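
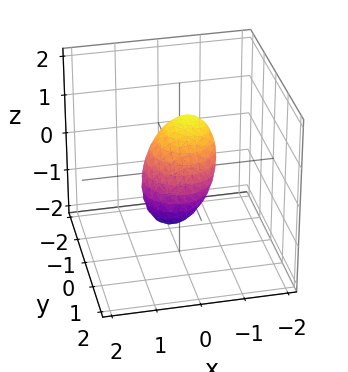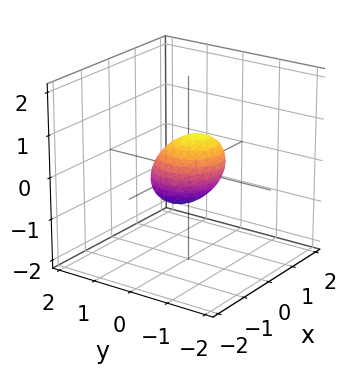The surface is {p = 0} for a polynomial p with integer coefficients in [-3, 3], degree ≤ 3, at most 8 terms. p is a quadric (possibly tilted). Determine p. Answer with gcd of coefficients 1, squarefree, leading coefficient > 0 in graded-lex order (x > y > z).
3*x^2 + 2*x*z + 3*y^2 + 3*y*z + 3*z^2 - 2

1. Degree: no degree-1 surface has this shape, so deg p = 2.
2. Putting this together gives p.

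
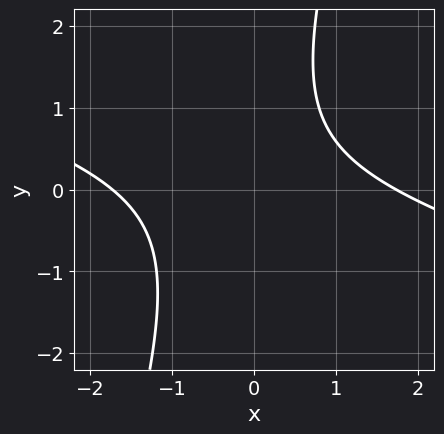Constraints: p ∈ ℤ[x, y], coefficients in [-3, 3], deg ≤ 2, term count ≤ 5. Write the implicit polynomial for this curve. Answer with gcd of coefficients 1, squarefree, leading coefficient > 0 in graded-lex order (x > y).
(a) deg p = 2.
(b) Checking where it meets the axes: no y-intercept at any integer in the box.
(c) Matching integer coefficients to the picture gives p.

x^2 + 3*x*y - y^2 + y - 3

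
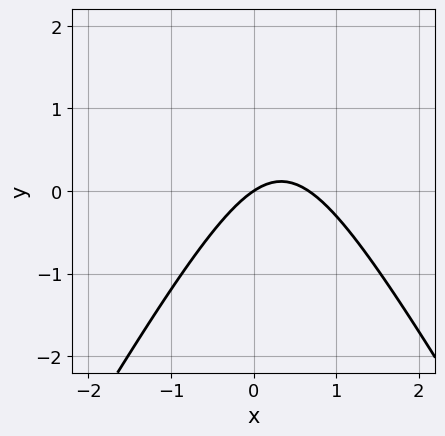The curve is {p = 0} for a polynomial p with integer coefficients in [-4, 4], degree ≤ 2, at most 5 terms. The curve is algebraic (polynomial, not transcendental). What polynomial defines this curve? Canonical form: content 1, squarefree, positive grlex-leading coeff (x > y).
1. Degree: the shape is more complex than any degree-1 curve, so deg p = 2.
2. From the visible intercepts: it crosses the y-axis at the gridline y = 0; one x-axis crossing is at x = 0.
3. Solving for integer coefficients yields p as stated.

3*x^2 - y^2 - 2*x + 3*y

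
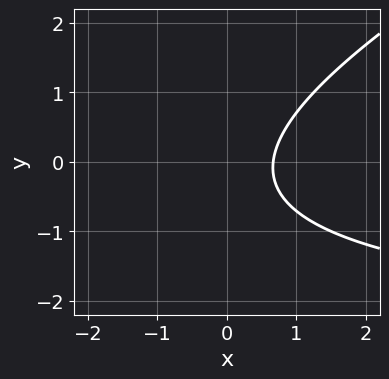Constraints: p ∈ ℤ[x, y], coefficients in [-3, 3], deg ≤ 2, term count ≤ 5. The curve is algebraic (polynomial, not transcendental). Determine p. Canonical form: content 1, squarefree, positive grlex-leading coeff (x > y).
x*y - 2*y^2 + 3*x - y - 2

(a) The degree is 2 — a generic line meets the curve in up to 2 points.
(b) From the visible intercepts: it misses every integer gridline on the y-axis.
(c) Solving for integer coefficients yields p as stated.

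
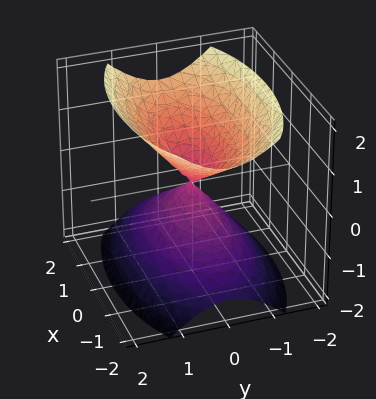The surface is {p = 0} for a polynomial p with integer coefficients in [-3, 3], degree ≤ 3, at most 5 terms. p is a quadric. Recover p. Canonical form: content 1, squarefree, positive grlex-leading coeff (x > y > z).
x^2 + 3*y^2 - 2*z^2

1. I count 2 distinct pieces. Treating them together as one polynomial.
2. deg p = 2. Two nappes meeting at a single point; a quadric.
3. Symmetries: the y ↦ −y reflection is a symmetry, so y appears only in even powers; the x ↦ −x reflection is a symmetry, so x appears only in even powers; it's symmetric under z → −z, forcing even powers of z.
4. Reading off the gridlines: one z-axis crossing is at z = 0; it meets the x-axis at x = 0 (among the integer gridlines); it meets the y-axis at y = 0 (among the integer gridlines).
5. Fitting integer coefficients to these (and the overall shape) gives p.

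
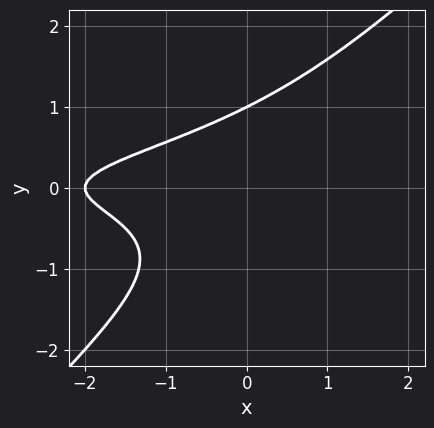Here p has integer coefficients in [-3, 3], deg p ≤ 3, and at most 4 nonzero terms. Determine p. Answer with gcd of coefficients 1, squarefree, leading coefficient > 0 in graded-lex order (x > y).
2*x*y^2 - 2*y^3 + x + 2

First, the degree is 3 — a generic line meets the curve in up to 3 points.
Then, from the visible intercepts: it crosses the y-axis at the gridline y = 1; it meets the x-axis at x = -2 (among the integer gridlines).
Finally, putting this together gives p.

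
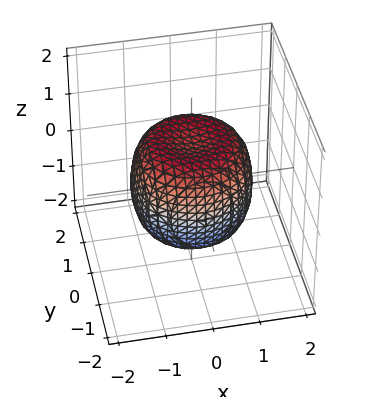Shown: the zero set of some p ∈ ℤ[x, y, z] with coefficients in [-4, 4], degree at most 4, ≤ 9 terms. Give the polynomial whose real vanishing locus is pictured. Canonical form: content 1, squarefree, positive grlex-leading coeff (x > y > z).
1. Degree: a generic line meets the surface in up to 4 points, so deg p = 4.
2. Symmetries: the surface is invariant under rotation about z: p = q(x² + y², z).
3. Checking where it meets the axes: a circular section at z = 0 has radius between 1 and 2; among the integer gridlines, it crosses the z-axis at z ∈ {-1, 1}.
4. Putting this together gives p.

x^4 + 2*x^2*y^2 + y^4 - x^2 - y^2 + z^2 - 1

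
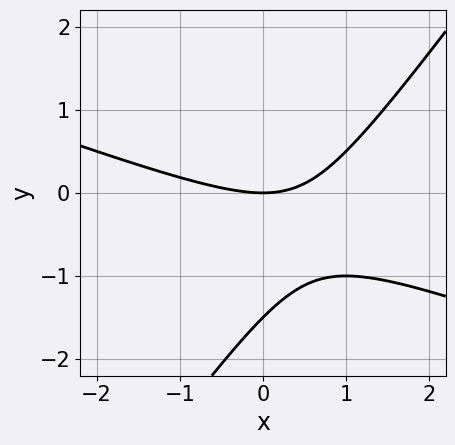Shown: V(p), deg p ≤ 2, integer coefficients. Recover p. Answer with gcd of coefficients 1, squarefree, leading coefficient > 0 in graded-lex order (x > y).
x^2 + 2*x*y - 2*y^2 - 3*y

First, deg p = 2.
Next, reading off the gridlines: it meets the x-axis at x = 0 (among the integer gridlines); it meets the y-axis at y = 0 (among the integer gridlines).
Finally, these observations pin down the coefficients.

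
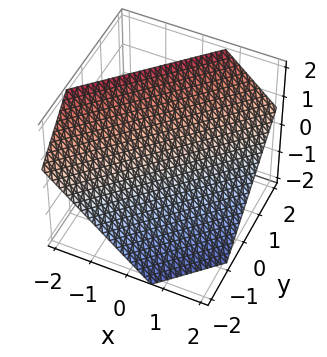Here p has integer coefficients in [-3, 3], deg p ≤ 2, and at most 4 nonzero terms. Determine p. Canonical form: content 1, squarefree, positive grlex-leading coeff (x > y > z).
3*x - 3*y + 3*z - 2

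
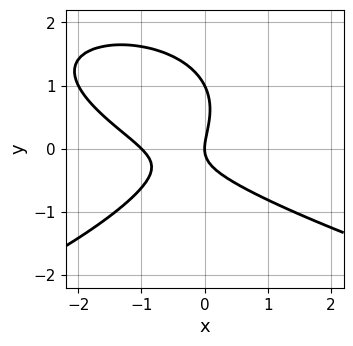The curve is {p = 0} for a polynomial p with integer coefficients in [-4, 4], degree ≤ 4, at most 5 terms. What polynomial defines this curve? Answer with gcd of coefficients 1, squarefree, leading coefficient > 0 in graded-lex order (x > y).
Degree: the shape is more complex than any degree-2 curve, so deg p = 3.
Observable constraints: the y-axis gridline crossings are at y ∈ {0, 1}; among the integer gridlines, it crosses the x-axis at x ∈ {-1, 0}.
Fitting integer coefficients to these (and the overall shape) gives p.

y^3 + x^2 + x*y - y^2 + x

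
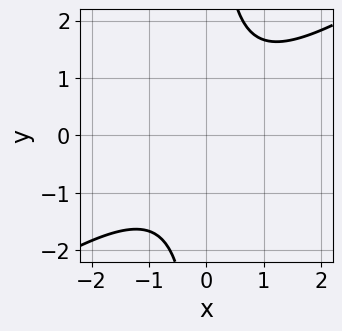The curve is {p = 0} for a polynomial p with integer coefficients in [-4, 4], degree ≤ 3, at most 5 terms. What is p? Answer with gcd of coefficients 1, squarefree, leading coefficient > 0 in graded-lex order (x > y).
2*x^2 - 3*x*y + 3

1. Degree: a generic line meets the curve in up to 2 points, so deg p = 2.
2. Reading off the gridlines: no y-intercept at any integer in the box; the curve avoids every integer x-axis point in the box.
3. Together with the visible shape, these determine p as stated.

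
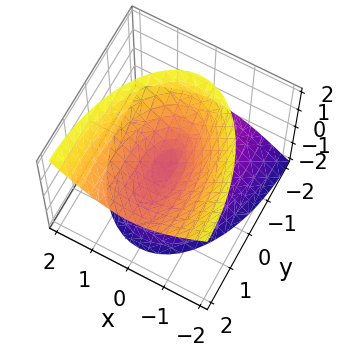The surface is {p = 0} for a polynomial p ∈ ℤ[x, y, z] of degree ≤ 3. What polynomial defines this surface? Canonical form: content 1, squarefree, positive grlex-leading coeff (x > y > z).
First, degree: a generic line meets the surface in up to 2 points, so deg p = 2.
Next, reading off the gridlines: one y-axis crossing is at y = 0; it meets the x-axis at x = 0 (among the integer gridlines); it crosses the z-axis at the gridline z = 0.
Finally, assembling these constraints gives the stated polynomial.

3*x^2 + y^2 - 2*y*z - 2*z^2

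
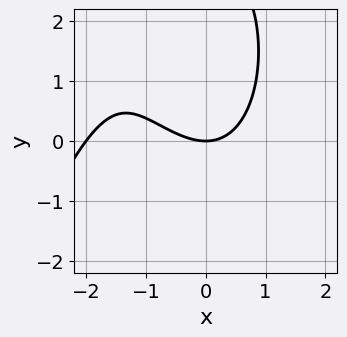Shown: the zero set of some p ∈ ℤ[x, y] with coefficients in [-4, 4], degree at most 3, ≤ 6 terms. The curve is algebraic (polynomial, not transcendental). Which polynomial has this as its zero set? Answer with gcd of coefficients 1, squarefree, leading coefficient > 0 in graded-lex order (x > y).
x^3 + 2*x^2 + y^2 - 3*y

(a) Degree: a generic line meets the curve in up to 3 points, so deg p = 3.
(b) Against the integer gridlines: it crosses the y-axis at the gridline y = 0; the x-axis gridline crossings are at x ∈ {-2, 0}.
(c) Assembling these constraints gives the stated polynomial.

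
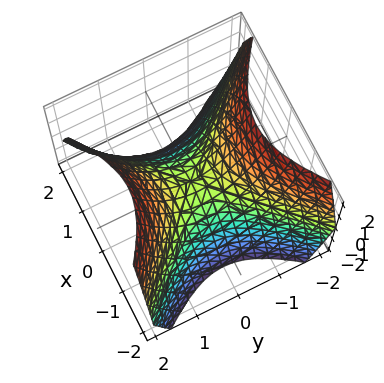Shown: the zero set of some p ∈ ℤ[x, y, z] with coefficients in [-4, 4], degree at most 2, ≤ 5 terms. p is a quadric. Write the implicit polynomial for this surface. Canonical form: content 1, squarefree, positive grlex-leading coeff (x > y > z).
(a) Degree: a hyperbolic paraboloid; a quadric, so deg p = 2.
(b) Symmetries: mirror symmetry x ↦ −x ⇒ only even powers of x; it's symmetric under y → −y, forcing even powers of y.
(c) Against the integer gridlines: one x-axis crossing is at x = 0; one y-axis crossing is at y = 0; it meets the z-axis at z = 0 (among the integer gridlines).
(d) These observations pin down the coefficients.

x^2 - y^2 + z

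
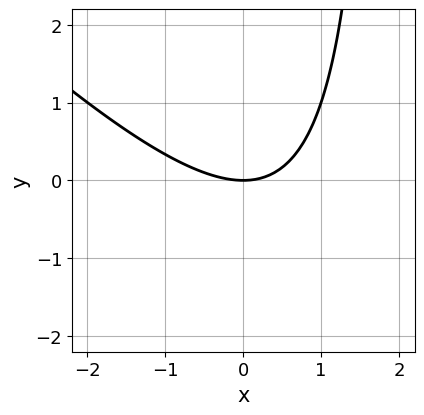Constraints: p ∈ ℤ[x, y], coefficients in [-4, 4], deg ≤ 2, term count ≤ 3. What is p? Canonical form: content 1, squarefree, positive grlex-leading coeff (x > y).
x^2 + x*y - 2*y

(a) deg p = 2.
(b) Checking where it meets the axes: it meets the x-axis at x = 0 (among the integer gridlines); one y-axis crossing is at y = 0.
(c) Solving for integer coefficients yields p as stated.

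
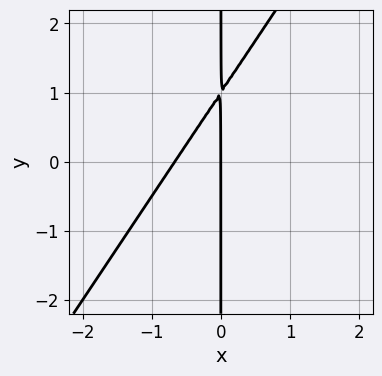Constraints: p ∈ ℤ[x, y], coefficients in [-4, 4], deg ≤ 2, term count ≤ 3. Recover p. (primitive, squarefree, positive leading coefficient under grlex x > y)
3*x^2 - 2*x*y + 2*x

1. The degree is 2 — a generic line meets the curve in up to 2 points.
2. Reading off the gridlines: it crosses the x-axis at the gridline x = 0; every point of the y-axis in the box is on the curve.
3. Fitting integer coefficients to these (and the overall shape) gives p.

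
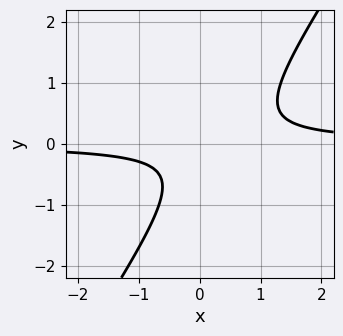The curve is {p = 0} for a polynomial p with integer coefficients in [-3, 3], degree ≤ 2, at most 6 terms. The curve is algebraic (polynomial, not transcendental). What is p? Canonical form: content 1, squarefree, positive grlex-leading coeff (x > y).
1. Degree: the shape is more complex than any degree-1 curve, so deg p = 2.
2. Checking where it meets the axes: it misses every integer gridline on the x-axis; it misses every integer gridline on the y-axis.
3. Together with the visible shape, these determine p as stated.

3*x*y - 2*y^2 - y - 1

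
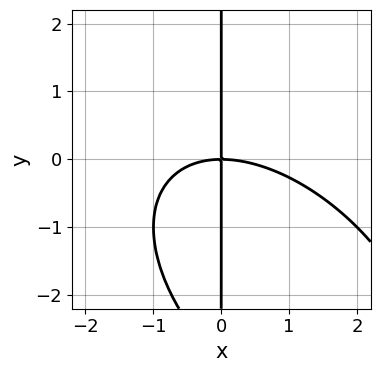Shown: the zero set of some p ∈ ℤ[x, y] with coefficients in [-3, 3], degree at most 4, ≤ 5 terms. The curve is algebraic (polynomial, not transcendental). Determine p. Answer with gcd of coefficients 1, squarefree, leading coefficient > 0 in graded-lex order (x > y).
x^3 + x^2*y + x*y^2 + 3*x*y

1. deg p = 3. The shape is more complex than any degree-2 curve.
2. From the axis intercepts and sections: it meets the x-axis at x = 0 (among the integer gridlines); the visible y-axis segment lies entirely on the curve.
3. Solving for integer coefficients yields p as stated.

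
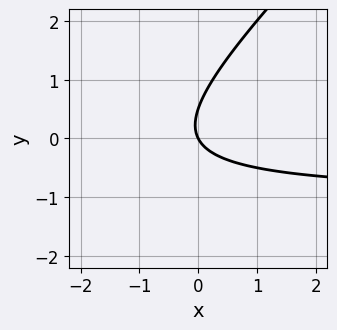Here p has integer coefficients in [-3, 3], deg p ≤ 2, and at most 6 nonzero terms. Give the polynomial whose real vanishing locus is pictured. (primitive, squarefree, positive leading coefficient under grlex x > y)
2*x*y - 2*y^2 + 2*x + y

First, degree: the shape is more complex than any degree-1 curve, so deg p = 2.
Then, observable constraints: it crosses the y-axis at the gridline y = 0; it meets the x-axis at x = 0 (among the integer gridlines).
Finally, assembling these constraints gives the stated polynomial.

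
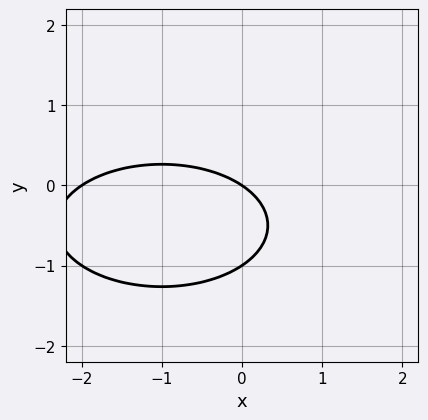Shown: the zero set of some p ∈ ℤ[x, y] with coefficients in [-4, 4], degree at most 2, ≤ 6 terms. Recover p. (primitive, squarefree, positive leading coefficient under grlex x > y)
x^2 + 3*y^2 + 2*x + 3*y

The degree is 2 — a generic line meets the curve in up to 2 points.
Observable constraints: among the integer gridlines, it crosses the y-axis at y ∈ {-1, 0}; among the integer gridlines, it crosses the x-axis at x ∈ {-2, 0}.
Matching integer coefficients to the picture gives p.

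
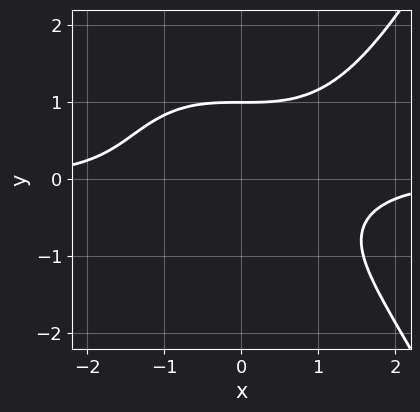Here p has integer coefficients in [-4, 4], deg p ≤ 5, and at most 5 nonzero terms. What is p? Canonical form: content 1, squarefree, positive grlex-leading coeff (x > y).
x^3*y - 2*y^3 + 2

The degree is 4 — the shape is more complex than any degree-3 curve.
From the axis intercepts and sections: it meets the y-axis at y = 1 (among the integer gridlines); the curve avoids every integer x-axis point in the box.
Putting this together gives p.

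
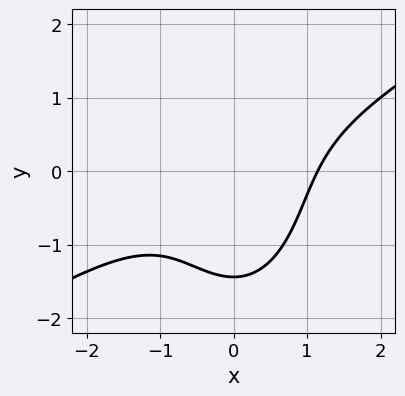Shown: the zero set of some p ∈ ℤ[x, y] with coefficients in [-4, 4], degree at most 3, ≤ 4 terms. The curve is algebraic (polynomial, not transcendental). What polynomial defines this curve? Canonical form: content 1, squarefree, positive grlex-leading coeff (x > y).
The degree is 3 — a generic line meets the curve in up to 3 points.
The integer polynomial consistent with all of this is the stated p.

2*x^3 - 3*x^2*y - y^3 - 3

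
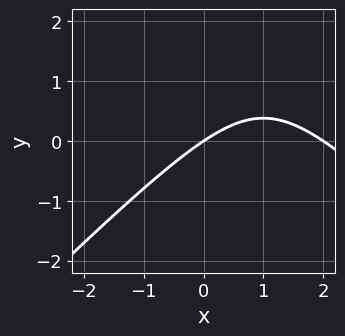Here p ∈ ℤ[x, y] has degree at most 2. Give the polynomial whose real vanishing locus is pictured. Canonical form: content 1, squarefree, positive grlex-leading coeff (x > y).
(a) Degree: no degree-1 curve has this shape, so deg p = 2.
(b) Observable constraints: it meets the y-axis at y = 0 (among the integer gridlines); among the integer gridlines, it crosses the x-axis at x ∈ {0, 2}.
(c) The integer polynomial consistent with all of this is the stated p.

x^2 - y^2 - 2*x + 3*y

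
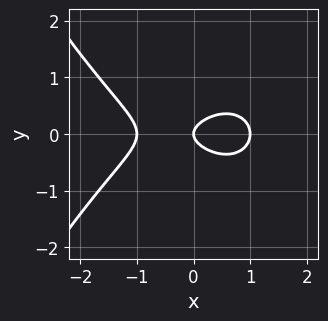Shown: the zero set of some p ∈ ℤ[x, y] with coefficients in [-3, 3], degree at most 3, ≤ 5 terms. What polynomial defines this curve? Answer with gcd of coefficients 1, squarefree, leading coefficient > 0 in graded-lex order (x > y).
The degree is 3 — the shape is more complex than any degree-2 curve.
Symmetries: the y ↦ −y reflection is a symmetry, so y appears only in even powers.
Checking where it meets the axes: the x-axis gridline crossings are at x ∈ {-1, 0, 1}; it meets the y-axis at y = 0 (among the integer gridlines).
Matching integer coefficients to the picture gives p.

x^3 + 3*y^2 - x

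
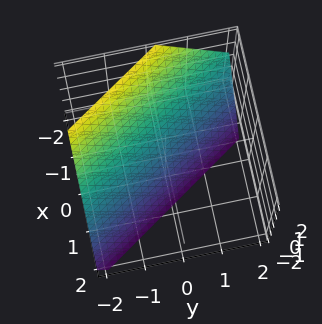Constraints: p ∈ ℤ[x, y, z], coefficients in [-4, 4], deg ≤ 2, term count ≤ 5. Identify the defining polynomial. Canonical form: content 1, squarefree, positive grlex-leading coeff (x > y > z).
(a) Degree: every cross-section is a straight line — this is a plane, so deg p = 1.
(b) From the axis intercepts and sections: it crosses the y-axis at the gridline y = -1; it meets the z-axis at z = -1 (among the integer gridlines).
(c) Fitting integer coefficients to these (and the overall shape) gives p.

3*x + 2*y + 2*z + 2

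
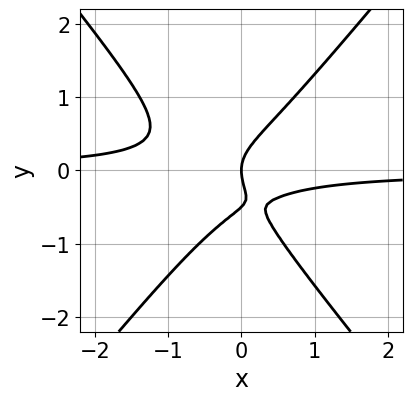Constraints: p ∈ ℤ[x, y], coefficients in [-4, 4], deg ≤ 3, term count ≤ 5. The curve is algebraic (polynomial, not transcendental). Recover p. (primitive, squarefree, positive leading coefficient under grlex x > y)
First, deg p = 3.
Then, reading off the gridlines: it crosses the x-axis at the gridline x = 0; it meets the y-axis at y = 0 (among the integer gridlines).
Finally, the integer polynomial consistent with all of this is the stated p.

3*x^2*y - 2*y^3 + x*y - y^2 + x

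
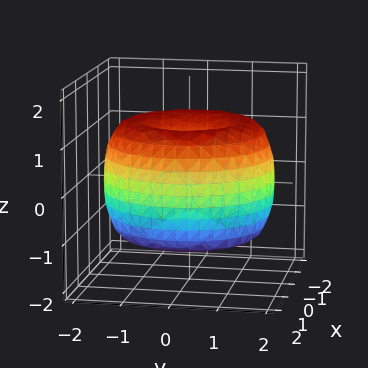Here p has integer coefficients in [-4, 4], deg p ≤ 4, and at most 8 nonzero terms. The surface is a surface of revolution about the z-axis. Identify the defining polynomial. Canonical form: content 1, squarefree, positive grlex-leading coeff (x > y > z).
First, deg p = 4.
Next, symmetry: every cross-section ⟂ z is a circle, so x, y appear only via x² + y².
Next, reading off the gridlines: a circular section at z = -1 has radius between 0 and 1.
Finally, assembling these constraints gives the stated polynomial.

x^4 + 2*x^2*y^2 + y^4 - 3*x^2 - 3*y^2 + 2*z^2 - 1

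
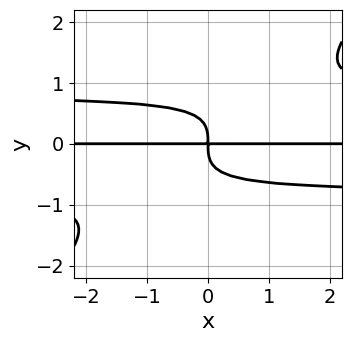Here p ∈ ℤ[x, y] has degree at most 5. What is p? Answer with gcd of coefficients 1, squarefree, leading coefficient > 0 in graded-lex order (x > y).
(a) Degree: the shape is more complex than any degree-3 curve, so deg p = 4.
(b) Against the integer gridlines: every point of the x-axis in the box is on the curve.
(c) Together with the visible shape, these determine p as stated.

3*x*y^3 - 3*y^4 - 2*x*y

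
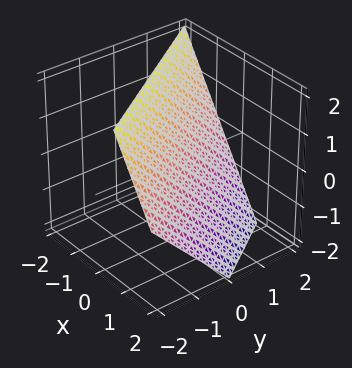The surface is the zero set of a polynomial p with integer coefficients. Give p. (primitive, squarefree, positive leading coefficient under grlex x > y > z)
3*x + 2*y + 2*z - 2

The degree is 1 — every cross-section is a straight line — this is a plane.
Against the integer gridlines: one z-axis crossing is at z = 1; one y-axis crossing is at y = 1.
Assembling these constraints gives the stated polynomial.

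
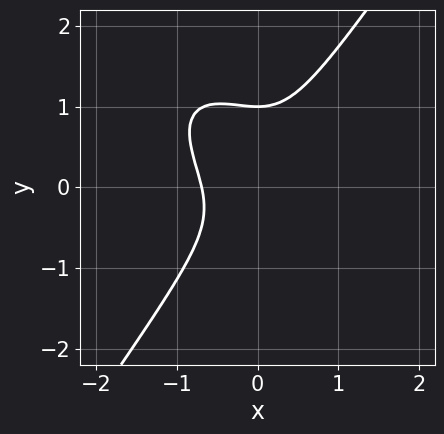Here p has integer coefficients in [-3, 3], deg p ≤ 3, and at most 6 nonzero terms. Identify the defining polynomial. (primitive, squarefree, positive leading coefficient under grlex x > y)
3*x^3 + 2*x^2*y - 2*y^3 + y^2 + 1

(a) Degree: a generic line meets the curve in up to 3 points, so deg p = 3.
(b) Checking where it meets the axes: it crosses the y-axis at the gridline y = 1.
(c) Matching integer coefficients to the picture gives p.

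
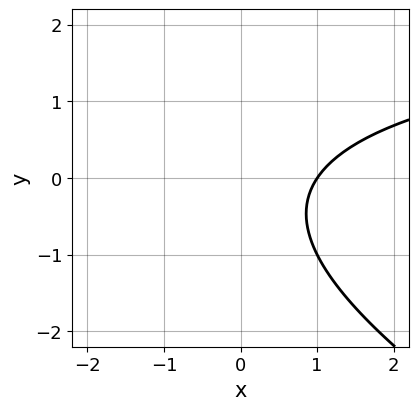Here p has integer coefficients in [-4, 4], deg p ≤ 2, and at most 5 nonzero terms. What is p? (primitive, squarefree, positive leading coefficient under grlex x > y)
First, the degree is 2 — the shape is more complex than any degree-1 curve.
Then, against the integer gridlines: the curve avoids every integer y-axis point in the box; one x-axis crossing is at x = 1.
Finally, fitting integer coefficients to these (and the overall shape) gives p.

x*y + 2*y^2 - 3*x + y + 3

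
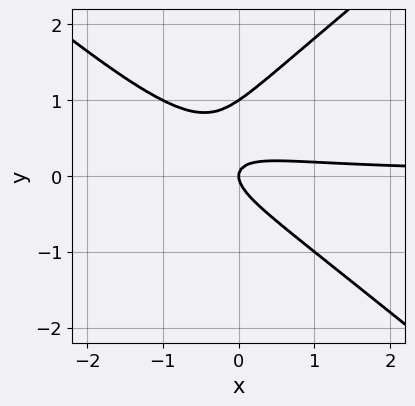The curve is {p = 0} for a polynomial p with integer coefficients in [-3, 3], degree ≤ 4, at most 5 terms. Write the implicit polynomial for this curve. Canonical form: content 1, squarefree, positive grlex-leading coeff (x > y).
2*x^2*y - 3*y^3 + 3*x*y + 3*y^2 - x

1. Degree: no degree-2 curve has this shape, so deg p = 3.
2. Reading off the gridlines: among the integer gridlines, it crosses the y-axis at y ∈ {0, 1}; one x-axis crossing is at x = 0.
3. Matching integer coefficients to the picture gives p.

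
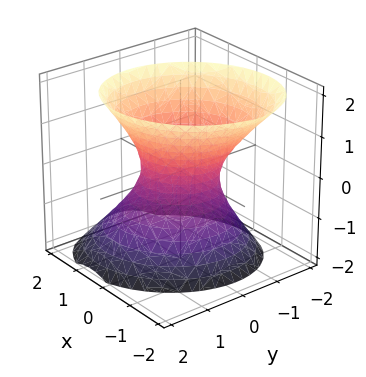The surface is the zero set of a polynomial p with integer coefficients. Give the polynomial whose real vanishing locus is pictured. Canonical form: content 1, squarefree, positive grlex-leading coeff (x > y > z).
3*x^2 - x*y + x*z + 3*y^2 - 2*z^2 - 2

First, the degree is 2 — the shape is more complex than any degree-1 surface.
Next, against the integer gridlines: it misses every integer gridline on the z-axis.
Finally, putting this together gives p.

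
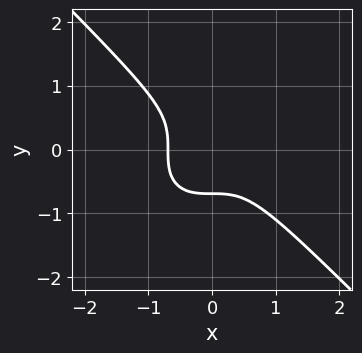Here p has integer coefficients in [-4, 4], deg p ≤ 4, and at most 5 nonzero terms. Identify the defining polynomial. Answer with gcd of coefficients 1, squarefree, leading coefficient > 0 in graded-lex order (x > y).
3*x^3 + 3*y^3 + 1

1. Degree: the shape is more complex than any degree-2 curve, so deg p = 3.
2. Matching integer coefficients to the picture gives p.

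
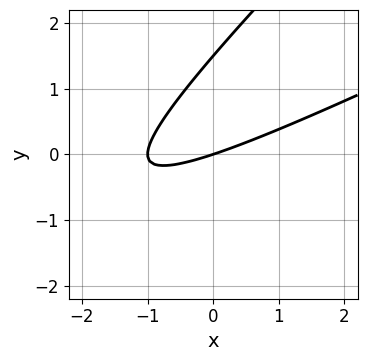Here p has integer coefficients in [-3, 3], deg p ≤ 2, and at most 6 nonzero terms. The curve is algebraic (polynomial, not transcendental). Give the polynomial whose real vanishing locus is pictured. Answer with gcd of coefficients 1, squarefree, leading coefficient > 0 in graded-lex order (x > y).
(a) Degree: a generic line meets the curve in up to 2 points, so deg p = 2.
(b) Reading off the gridlines: among the integer gridlines, it crosses the x-axis at x ∈ {-1, 0}; it crosses the y-axis at the gridline y = 0.
(c) Putting this together gives p.

x^2 - 3*x*y + 2*y^2 + x - 3*y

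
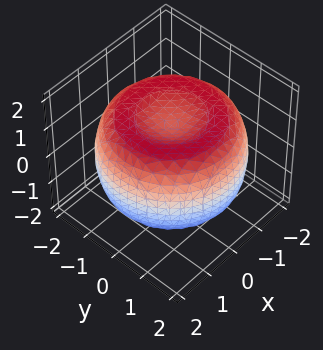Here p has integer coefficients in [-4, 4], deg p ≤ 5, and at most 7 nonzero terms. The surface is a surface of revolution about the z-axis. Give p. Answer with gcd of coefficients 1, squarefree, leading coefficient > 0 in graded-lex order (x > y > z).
x^4 + 2*x^2*y^2 + y^4 - 3*x^2 - 3*y^2 + 3*z^2 - 3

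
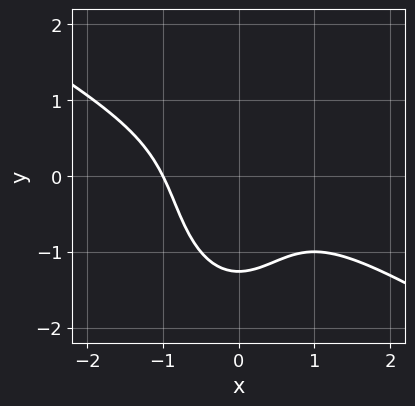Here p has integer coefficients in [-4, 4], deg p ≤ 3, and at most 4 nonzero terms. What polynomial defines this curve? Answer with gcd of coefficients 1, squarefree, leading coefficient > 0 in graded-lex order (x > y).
2*x^3 + 3*x^2*y + y^3 + 2

Degree: no degree-2 curve has this shape, so deg p = 3.
From the visible intercepts: one x-axis crossing is at x = -1.
The integer polynomial consistent with all of this is the stated p.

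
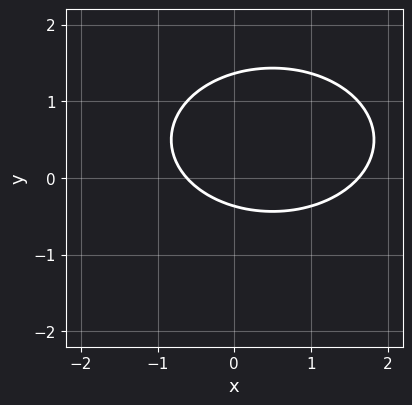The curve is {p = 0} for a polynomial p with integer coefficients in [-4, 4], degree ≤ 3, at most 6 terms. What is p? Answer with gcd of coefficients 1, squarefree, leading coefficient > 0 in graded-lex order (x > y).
x^2 + 2*y^2 - x - 2*y - 1

(a) Degree: the shape is more complex than any degree-1 curve, so deg p = 2.
(b) Solving for integer coefficients yields p as stated.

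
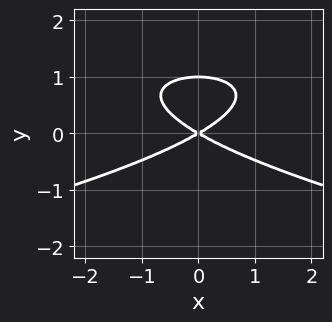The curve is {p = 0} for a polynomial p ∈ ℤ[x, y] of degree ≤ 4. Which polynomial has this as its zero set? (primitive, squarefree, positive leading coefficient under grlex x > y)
3*y^3 + x^2 - 3*y^2

1. Degree: a generic line meets the curve in up to 3 points, so deg p = 3.
2. Symmetries: the x ↦ −x reflection is a symmetry, so x appears only in even powers.
3. From the axis intercepts and sections: the y-axis gridline crossings are at y ∈ {0, 1}; it meets the x-axis at x = 0 (among the integer gridlines).
4. Fitting integer coefficients to these (and the overall shape) gives p.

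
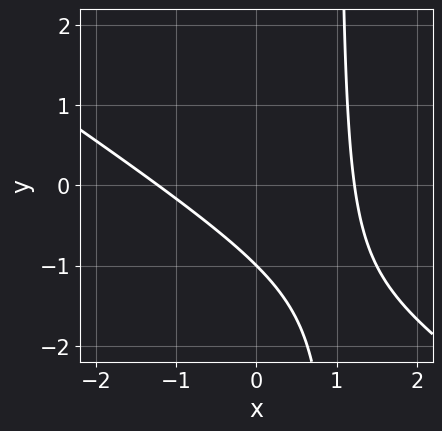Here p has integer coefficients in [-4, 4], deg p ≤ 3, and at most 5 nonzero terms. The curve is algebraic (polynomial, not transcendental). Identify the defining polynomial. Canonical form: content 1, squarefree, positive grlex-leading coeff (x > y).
2*x^2 + 3*x*y - 3*y - 3

First, the degree is 2 — a generic line meets the curve in up to 2 points.
Then, observable constraints: one y-axis crossing is at y = -1.
Finally, solving for integer coefficients yields p as stated.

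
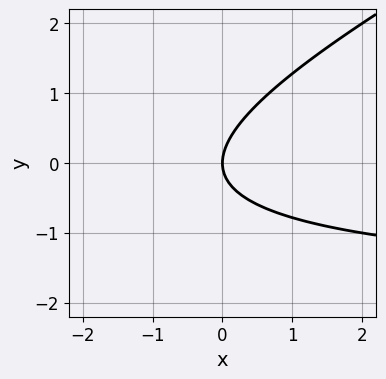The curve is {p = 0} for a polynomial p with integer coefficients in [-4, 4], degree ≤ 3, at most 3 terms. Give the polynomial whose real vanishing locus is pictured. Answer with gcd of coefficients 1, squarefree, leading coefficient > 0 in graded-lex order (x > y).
First, deg p = 2. No degree-1 curve has this shape.
Then, observable constraints: one y-axis crossing is at y = 0; one x-axis crossing is at x = 0.
Finally, these observations pin down the coefficients.

x*y - 2*y^2 + 2*x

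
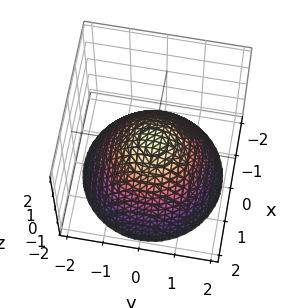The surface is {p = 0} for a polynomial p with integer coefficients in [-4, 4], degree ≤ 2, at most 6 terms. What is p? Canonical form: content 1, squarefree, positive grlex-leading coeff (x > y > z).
(a) deg p = 2.
(b) By symmetry, the z-axis is an axis of rotation, so x and y enter only as x² + y².
(c) Checking where it meets the axes: a circular section at z = -2 has radius between 1 and 2.
(d) These observations pin down the coefficients.

2*x^2 + 2*y^2 + 3*z - 1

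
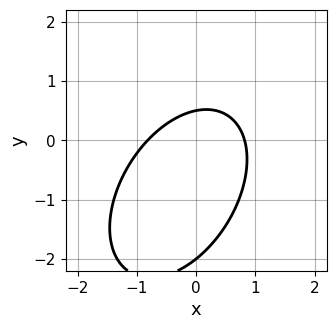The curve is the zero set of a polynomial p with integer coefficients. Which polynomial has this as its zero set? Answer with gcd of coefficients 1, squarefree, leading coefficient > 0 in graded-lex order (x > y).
1. deg p = 2. No degree-1 curve has this shape.
2. Against the integer gridlines: it meets the y-axis at y = -2 (among the integer gridlines).
3. Fitting integer coefficients to these (and the overall shape) gives p.

3*x^2 - 2*x*y + 2*y^2 + 3*y - 2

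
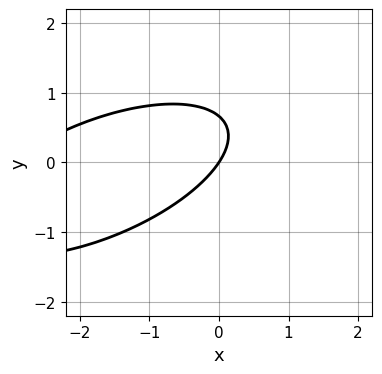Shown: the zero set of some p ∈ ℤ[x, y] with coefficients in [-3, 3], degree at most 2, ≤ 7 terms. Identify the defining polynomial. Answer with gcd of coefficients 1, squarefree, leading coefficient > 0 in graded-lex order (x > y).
x^2 - 2*x*y + 3*y^2 + 3*x - 2*y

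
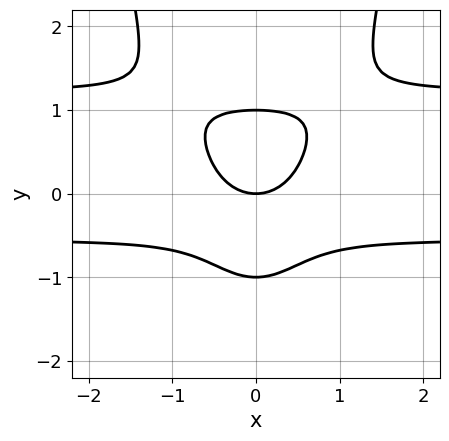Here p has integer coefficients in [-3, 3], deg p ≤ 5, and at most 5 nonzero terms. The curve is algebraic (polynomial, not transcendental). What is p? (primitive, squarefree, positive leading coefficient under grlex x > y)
3*x^2*y^2 - 2*x^2*y - 2*y^3 - 2*x^2 + 2*y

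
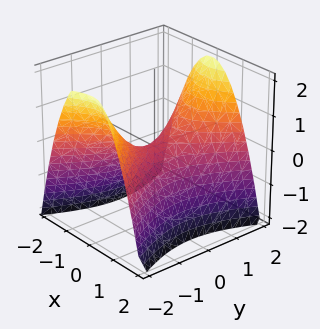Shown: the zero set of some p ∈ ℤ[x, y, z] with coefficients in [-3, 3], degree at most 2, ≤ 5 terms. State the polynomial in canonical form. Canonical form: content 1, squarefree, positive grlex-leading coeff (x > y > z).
2*x^2 - y^2 + 2*z

(a) The degree is 2 — a saddle surface; a quadric.
(b) Symmetries: the y ↦ −y reflection is a symmetry, so y appears only in even powers; mirror symmetry x ↦ −x ⇒ only even powers of x.
(c) Against the integer gridlines: it meets the x-axis at x = 0 (among the integer gridlines); it meets the y-axis at y = 0 (among the integer gridlines).
(d) Matching integer coefficients to the picture gives p.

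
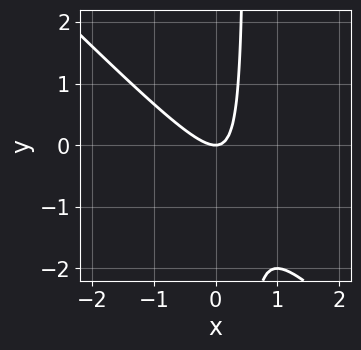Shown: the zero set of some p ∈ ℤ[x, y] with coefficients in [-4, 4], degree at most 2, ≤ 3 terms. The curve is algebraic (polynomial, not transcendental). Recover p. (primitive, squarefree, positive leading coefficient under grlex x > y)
Degree: no degree-1 curve has this shape, so deg p = 2.
From the visible intercepts: it meets the x-axis at x = 0 (among the integer gridlines); one y-axis crossing is at y = 0.
Solving for integer coefficients yields p as stated.

2*x^2 + 2*x*y - y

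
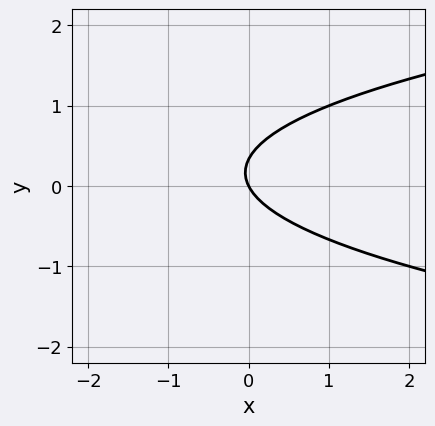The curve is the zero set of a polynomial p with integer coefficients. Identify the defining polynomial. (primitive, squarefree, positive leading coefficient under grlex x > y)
3*y^2 - 2*x - y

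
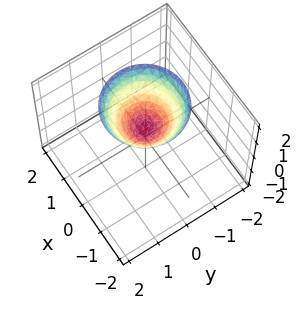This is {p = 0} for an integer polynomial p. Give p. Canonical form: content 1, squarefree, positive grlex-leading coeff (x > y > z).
2*x^2 + 2*y^2 - 2*z + 1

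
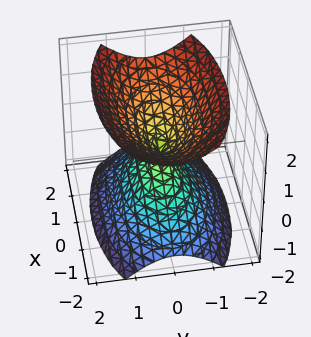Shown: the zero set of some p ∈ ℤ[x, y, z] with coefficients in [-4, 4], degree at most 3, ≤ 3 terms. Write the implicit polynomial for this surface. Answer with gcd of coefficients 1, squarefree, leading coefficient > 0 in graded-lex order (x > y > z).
1. The picture has 2 separate pieces. They look like related sheets of one shape, so recover p as a whole.
2. Degree: two nappes meeting at a single point; a quadric, so deg p = 2.
3. Symmetries: it's symmetric under z → −z, forcing even powers of z; mirror symmetry y ↦ −y ⇒ only even powers of y; it's symmetric under x → −x, forcing even powers of x.
4. Observable constraints: it crosses the x-axis at the gridline x = 0; it meets the y-axis at y = 0 (among the integer gridlines).
5. Putting this together gives p.

x^2 + 3*y^2 - 2*z^2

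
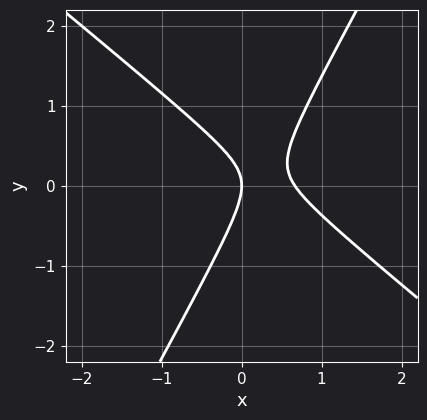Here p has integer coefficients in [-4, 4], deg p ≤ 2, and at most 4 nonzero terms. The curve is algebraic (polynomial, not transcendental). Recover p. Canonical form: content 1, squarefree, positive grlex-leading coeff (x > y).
3*x^2 + 2*x*y - 2*y^2 - 2*x

First, the degree is 2 — the shape is more complex than any degree-1 curve.
Next, from the visible intercepts: it crosses the x-axis at the gridline x = 0; one y-axis crossing is at y = 0.
Finally, the integer polynomial consistent with all of this is the stated p.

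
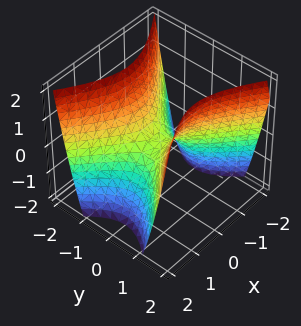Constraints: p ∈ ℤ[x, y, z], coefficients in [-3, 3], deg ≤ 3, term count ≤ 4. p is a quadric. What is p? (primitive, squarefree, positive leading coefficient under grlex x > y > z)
2*x^2 - 3*y^2 + 2*z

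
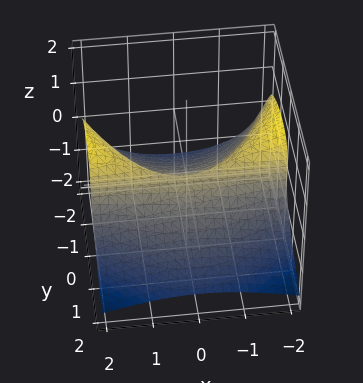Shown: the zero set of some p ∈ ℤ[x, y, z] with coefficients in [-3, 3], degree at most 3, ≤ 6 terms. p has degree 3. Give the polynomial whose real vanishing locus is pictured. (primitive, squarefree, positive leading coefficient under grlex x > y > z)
First, deg p = 3. No degree-2 surface has this shape.
Next, checking where it meets the axes: every point of the x-axis in the box is on the surface; it crosses the z-axis at the gridline z = 0; it meets the y-axis at y = 0 (among the integer gridlines).
Finally, these observations pin down the coefficients.

x^2*y - y*z^2 + 3*z^3 + 2*y^2 - 2*y*z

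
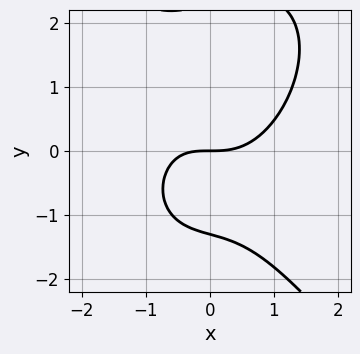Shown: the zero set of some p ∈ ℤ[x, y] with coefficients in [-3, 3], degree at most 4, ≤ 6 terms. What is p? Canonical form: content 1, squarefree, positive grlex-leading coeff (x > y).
(a) Degree: no degree-2 curve has this shape, so deg p = 3.
(b) Checking where it meets the axes: it crosses the y-axis at the gridline y = 0; it meets the x-axis at x = 0 (among the integer gridlines).
(c) Together with the visible shape, these determine p as stated.

2*x^3 + y^3 - x*y - y^2 - 3*y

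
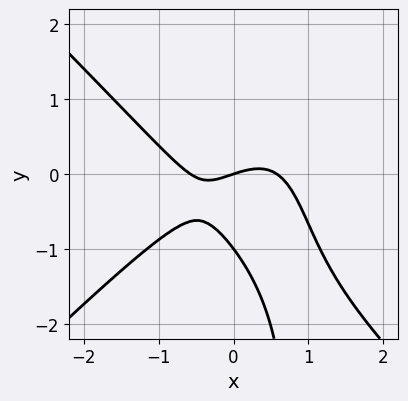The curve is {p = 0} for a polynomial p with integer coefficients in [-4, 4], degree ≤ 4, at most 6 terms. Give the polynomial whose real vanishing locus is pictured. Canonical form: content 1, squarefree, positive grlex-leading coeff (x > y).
(a) The degree is 3 — no degree-2 curve has this shape.
(b) Observable constraints: the y-axis gridline crossings are at y ∈ {-1, 0}; it crosses the x-axis at the gridline x = 0.
(c) These observations pin down the coefficients.

3*x^3 - 3*x*y^2 + 3*y^2 - x + 3*y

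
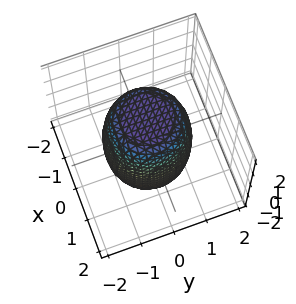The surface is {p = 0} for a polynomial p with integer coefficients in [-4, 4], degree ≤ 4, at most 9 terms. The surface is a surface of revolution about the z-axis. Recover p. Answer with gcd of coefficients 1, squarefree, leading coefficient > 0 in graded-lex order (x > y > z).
2*x^4 + 4*x^2*y^2 + 2*y^4 - x^2 - y^2 + z^2 - 3

deg p = 4.
Symmetries: rotational symmetry about the z-axis ⇒ p depends on x, y only through x² + y².
Against the integer gridlines: a circular section at z = -1 has radius between 1 and 2.
Solving for integer coefficients yields p as stated.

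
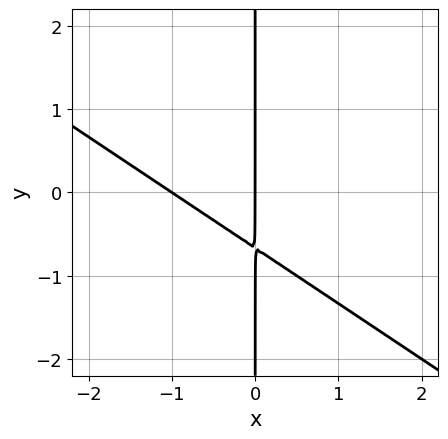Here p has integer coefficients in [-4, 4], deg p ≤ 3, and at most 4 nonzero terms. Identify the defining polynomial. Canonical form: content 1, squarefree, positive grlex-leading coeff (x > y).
2*x^2 + 3*x*y + 2*x

The degree is 2 — no degree-1 curve has this shape.
From the visible intercepts: among the integer gridlines, it crosses the x-axis at x ∈ {-1, 0}; every point of the y-axis in the box is on the curve.
Matching integer coefficients to the picture gives p.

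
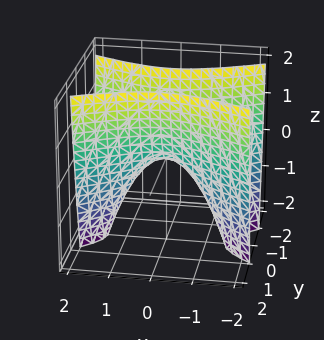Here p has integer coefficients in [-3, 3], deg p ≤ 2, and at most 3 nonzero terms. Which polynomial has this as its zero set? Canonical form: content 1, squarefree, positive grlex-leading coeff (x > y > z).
(a) Degree: a saddle surface; a quadric, so deg p = 2.
(b) Symmetries: the x ↦ −x reflection is a symmetry, so x appears only in even powers; mirror symmetry y ↦ −y ⇒ only even powers of y.
(c) From the axis intercepts and sections: it meets the x-axis at x = 0 (among the integer gridlines); it crosses the y-axis at the gridline y = 0; one z-axis crossing is at z = 0.
(d) Putting this together gives p.

x^2 - 3*y^2 + z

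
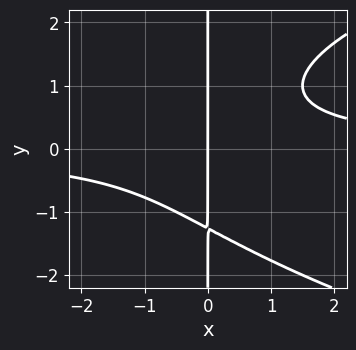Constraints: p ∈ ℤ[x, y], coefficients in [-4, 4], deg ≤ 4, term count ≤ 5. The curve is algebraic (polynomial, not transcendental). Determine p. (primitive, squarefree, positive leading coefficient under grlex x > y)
deg p = 4.
From the visible intercepts: it meets the x-axis at x = 0 (among the integer gridlines); the visible y-axis segment lies entirely on the curve.
These observations pin down the coefficients.

x*y^3 - 2*x^2*y + 2*x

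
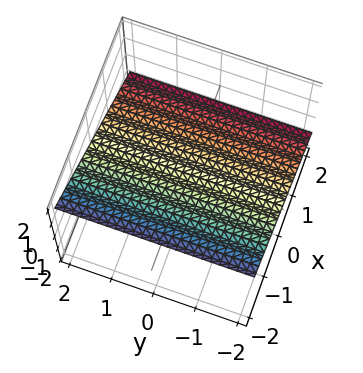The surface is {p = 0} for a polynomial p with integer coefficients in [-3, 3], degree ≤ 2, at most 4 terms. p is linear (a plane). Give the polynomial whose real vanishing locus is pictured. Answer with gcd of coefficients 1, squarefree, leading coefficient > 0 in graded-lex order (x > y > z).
2*x + 3*z - 2

First, degree: every cross-section is a straight line — this is a plane, so deg p = 1.
Then, observable constraints: it crosses the x-axis at the gridline x = 1; no y-intercept at any integer in the box.
Finally, the integer polynomial consistent with all of this is the stated p.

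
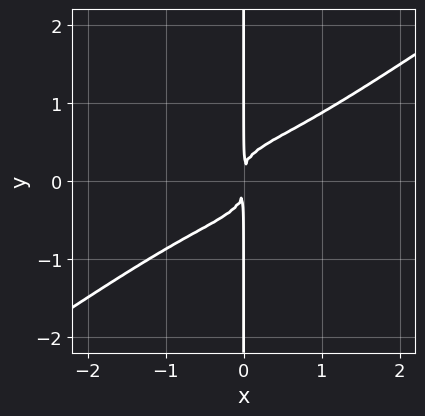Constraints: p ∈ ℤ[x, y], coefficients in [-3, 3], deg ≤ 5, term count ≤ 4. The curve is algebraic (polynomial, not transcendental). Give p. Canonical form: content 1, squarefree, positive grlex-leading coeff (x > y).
First, deg p = 4. The shape is more complex than any degree-3 curve.
Next, from the visible intercepts: the visible y-axis segment lies entirely on the curve.
Finally, assembling these constraints gives the stated polynomial.

x^4 - 3*x*y^3 + x^2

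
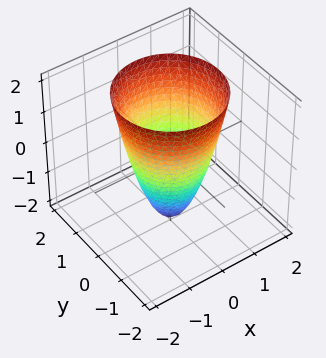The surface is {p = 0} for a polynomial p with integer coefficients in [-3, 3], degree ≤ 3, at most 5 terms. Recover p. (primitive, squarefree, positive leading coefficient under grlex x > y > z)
First, degree: the shape is more complex than any degree-1 surface, so deg p = 2.
Then, by symmetry, every cross-section ⟂ z is a circle, so x, y appear only via x² + y².
Then, checking where it meets the axes: the x-axis gridline crossings are at x ∈ {-1, 1}; among the integer gridlines, it crosses the y-axis at y ∈ {-1, 1}.
Finally, matching integer coefficients to the picture gives p. Check: (0, 0, -2) on the z-axis lies on the surface, and p(0, 0, -2) = 0. ✓

2*x^2 + 2*y^2 - z - 2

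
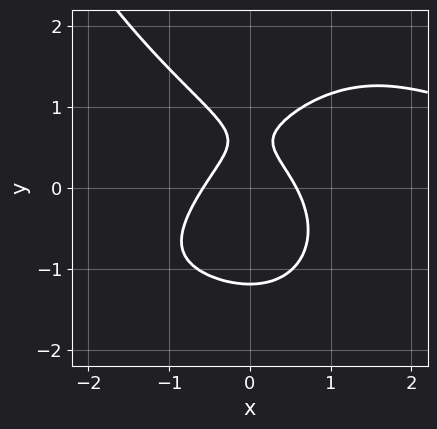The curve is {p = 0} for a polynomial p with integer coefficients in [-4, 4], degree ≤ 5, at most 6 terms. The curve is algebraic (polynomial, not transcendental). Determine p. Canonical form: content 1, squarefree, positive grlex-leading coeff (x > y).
x^3*y + 2*y^3 - 3*x^2 - 2*y + 1

First, the degree is 4 — no degree-3 curve has this shape.
Finally, matching integer coefficients to the picture gives p.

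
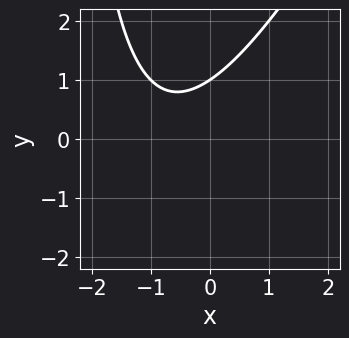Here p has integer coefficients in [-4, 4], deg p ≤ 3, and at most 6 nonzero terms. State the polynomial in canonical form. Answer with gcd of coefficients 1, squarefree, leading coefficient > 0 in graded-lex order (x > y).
The degree is 2 — a generic line meets the curve in up to 2 points.
Checking where it meets the axes: it misses every integer gridline on the x-axis; one y-axis crossing is at y = 1.
Solving for integer coefficients yields p as stated.

2*x^2 - x*y + 3*x - 3*y + 3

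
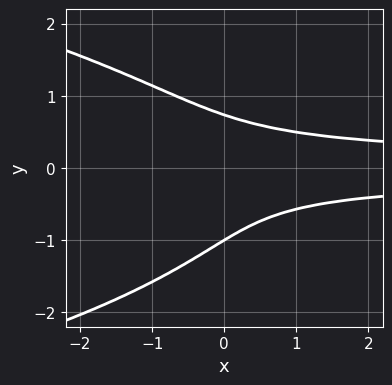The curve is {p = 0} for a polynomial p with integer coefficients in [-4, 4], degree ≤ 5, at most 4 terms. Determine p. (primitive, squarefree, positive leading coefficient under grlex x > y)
First, the degree is 4 — no degree-3 curve has this shape.
Then, reading off the gridlines: it misses every integer gridline on the x-axis; one y-axis crossing is at y = -1.
Finally, together with the visible shape, these determine p as stated.

2*y^4 + 3*x*y^2 + y^3 - 1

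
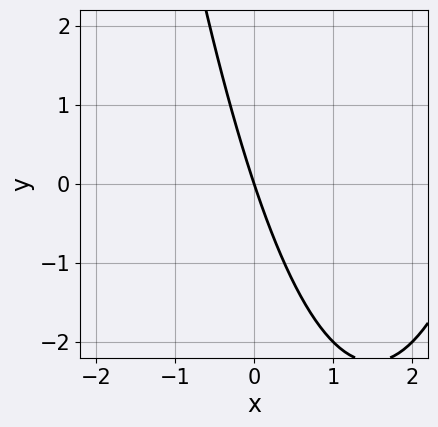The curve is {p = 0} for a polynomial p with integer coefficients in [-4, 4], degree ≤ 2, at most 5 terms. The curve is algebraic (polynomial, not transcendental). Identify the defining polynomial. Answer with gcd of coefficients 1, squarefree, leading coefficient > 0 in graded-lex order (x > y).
x^2 - 3*x - y

1. The degree is 2 — the shape is more complex than any degree-1 curve.
2. From the visible intercepts: it meets the y-axis at y = 0 (among the integer gridlines); one x-axis crossing is at x = 0.
3. Solving for integer coefficients yields p as stated.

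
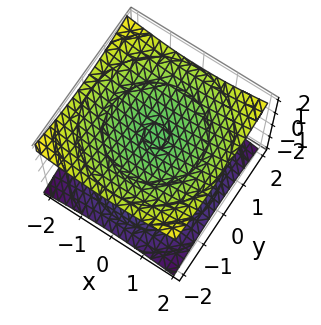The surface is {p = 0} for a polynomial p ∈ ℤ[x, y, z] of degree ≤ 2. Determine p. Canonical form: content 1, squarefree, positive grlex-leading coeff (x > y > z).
x^2 + y^2 - 3*z^2 + 3

First, there are 2 components. Treating them together as one polynomial.
Then, the degree is 2 — two separate bowl-shaped sheets opening away from each other; a quadric.
Next, symmetries: the surface is invariant under rotation about z: p = q(x² + y², z); mirror symmetry z ↦ −z ⇒ only even powers of z.
Then, observable constraints: the surface avoids every integer y-axis point in the box; it misses every integer gridline on the x-axis; the z-axis gridline crossings are at z ∈ {-1, 1}.
Finally, the integer polynomial consistent with all of this is the stated p.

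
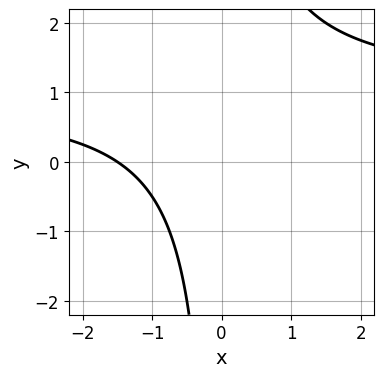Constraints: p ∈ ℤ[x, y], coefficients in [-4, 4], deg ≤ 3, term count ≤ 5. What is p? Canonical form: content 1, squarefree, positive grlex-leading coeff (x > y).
2*x*y - 2*x - 3

1. The degree is 2 — a generic line meets the curve in up to 2 points.
2. Against the integer gridlines: no y-intercept at any integer in the box.
3. Fitting integer coefficients to these (and the overall shape) gives p.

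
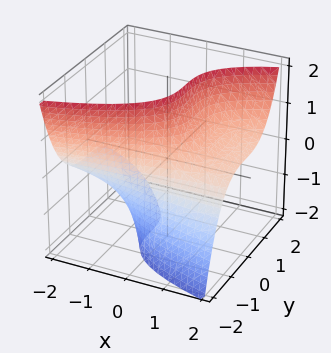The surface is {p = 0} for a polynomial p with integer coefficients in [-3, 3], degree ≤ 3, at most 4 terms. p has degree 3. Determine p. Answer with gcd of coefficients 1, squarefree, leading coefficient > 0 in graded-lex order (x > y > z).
y^3 - 2*x*z + 2

1. Degree: the shape is more complex than any degree-2 surface, so deg p = 3.
2. Against the integer gridlines: the surface avoids every integer z-axis point in the box; no x-intercept at any integer in the box.
3. The integer polynomial consistent with all of this is the stated p.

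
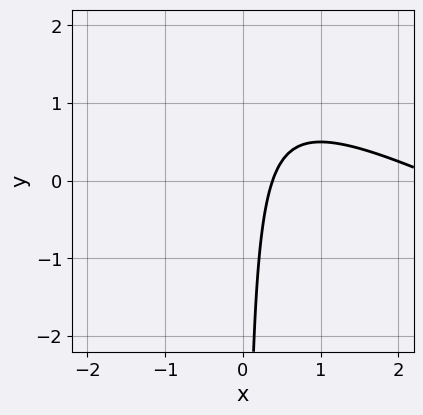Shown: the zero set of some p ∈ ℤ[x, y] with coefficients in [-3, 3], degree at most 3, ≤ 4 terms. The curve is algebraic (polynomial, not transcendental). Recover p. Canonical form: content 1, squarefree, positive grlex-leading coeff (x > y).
1. deg p = 2. A generic line meets the curve in up to 2 points.
2. Checking where it meets the axes: no y-intercept at any integer in the box.
3. These observations pin down the coefficients.

x^2 + 2*x*y - 3*x + 1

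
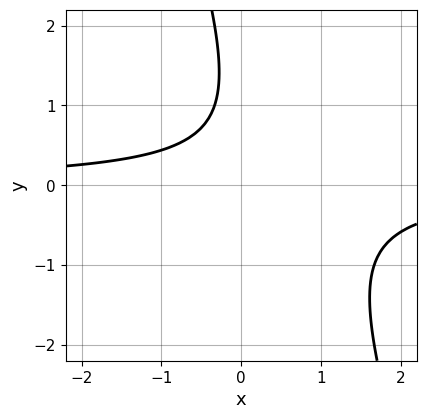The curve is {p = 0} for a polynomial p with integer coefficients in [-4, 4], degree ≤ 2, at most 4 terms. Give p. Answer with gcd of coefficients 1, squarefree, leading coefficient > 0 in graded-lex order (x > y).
(a) The degree is 2 — a generic line meets the curve in up to 2 points.
(b) From the visible intercepts: the curve avoids every integer y-axis point in the box; no x-intercept at any integer in the box.
(c) Putting this together gives p.

3*x*y + y^2 - 2*y + 2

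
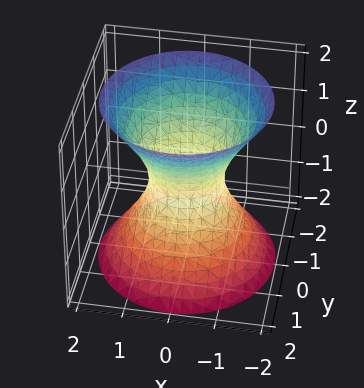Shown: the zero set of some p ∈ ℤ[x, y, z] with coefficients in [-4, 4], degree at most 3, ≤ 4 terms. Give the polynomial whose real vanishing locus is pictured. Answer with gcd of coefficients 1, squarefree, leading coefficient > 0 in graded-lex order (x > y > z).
1. Degree: one connected sheet with a waist; a quadric, so deg p = 2.
2. Symmetries: rotational symmetry about the z-axis ⇒ p depends on x, y only through x² + y²; the z ↦ −z reflection is a symmetry, so z appears only in even powers.
3. Observable constraints: it misses every integer gridline on the z-axis; a circular section at z = -2 has radius between 1 and 2.
4. Assembling these constraints gives the stated polynomial.

3*x^2 + 3*y^2 - 2*z^2 - 2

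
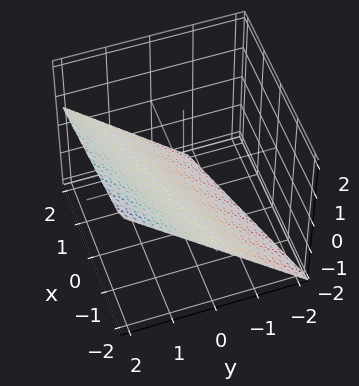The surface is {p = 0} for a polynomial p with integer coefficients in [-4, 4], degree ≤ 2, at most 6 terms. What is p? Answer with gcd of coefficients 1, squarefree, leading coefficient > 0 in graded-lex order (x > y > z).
x - 3*y + 3*z + 2

1. Degree: the surface is flat (a plane), so deg p = 1.
2. Against the integer gridlines: it meets the x-axis at x = -2 (among the integer gridlines).
3. Together with the visible shape, these determine p as stated.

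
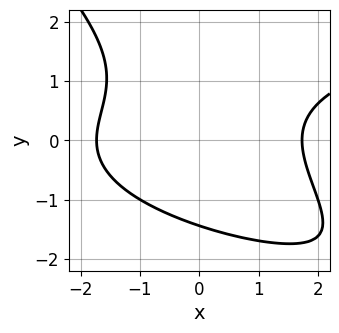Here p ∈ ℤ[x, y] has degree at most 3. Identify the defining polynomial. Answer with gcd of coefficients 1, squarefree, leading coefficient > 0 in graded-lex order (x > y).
1. The degree is 3 — the shape is more complex than any degree-2 curve.
2. Putting this together gives p.

x*y^2 + y^3 - x^2 + 3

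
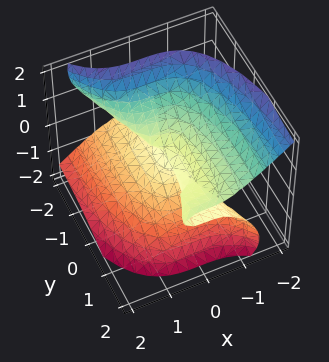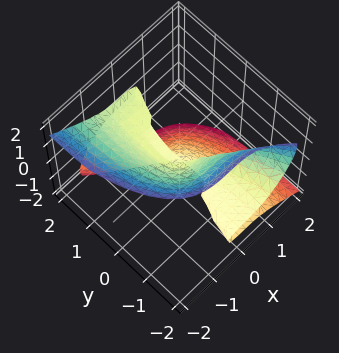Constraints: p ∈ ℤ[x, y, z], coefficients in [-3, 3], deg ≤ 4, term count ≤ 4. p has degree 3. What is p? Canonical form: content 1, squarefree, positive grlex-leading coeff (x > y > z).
3*x^3 - y^2*z + 3*y*z^2 + 3*z^3

deg p = 3. The shape is more complex than any degree-2 surface.
Reading off the gridlines: one x-axis crossing is at x = 0; the visible y-axis segment lies entirely on the surface; it crosses the z-axis at the gridline z = 0.
Solving for integer coefficients yields p as stated.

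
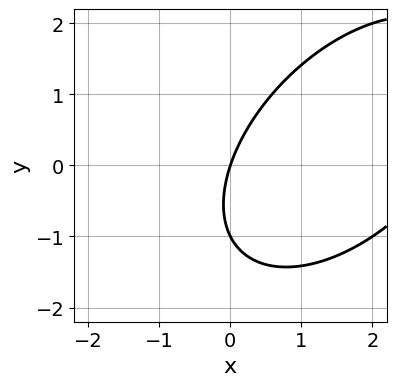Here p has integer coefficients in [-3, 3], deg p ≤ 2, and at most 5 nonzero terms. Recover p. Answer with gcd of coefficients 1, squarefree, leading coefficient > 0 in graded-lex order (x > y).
1. Degree: the shape is more complex than any degree-1 curve, so deg p = 2.
2. Observable constraints: among the integer gridlines, it crosses the y-axis at y ∈ {-1, 0}; one x-axis crossing is at x = 0.
3. These observations pin down the coefficients.

x^2 - x*y + y^2 - 3*x + y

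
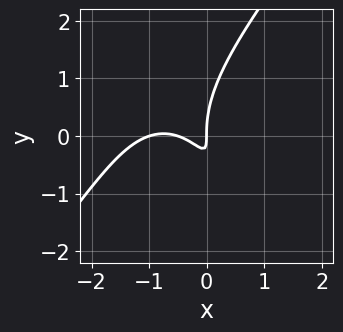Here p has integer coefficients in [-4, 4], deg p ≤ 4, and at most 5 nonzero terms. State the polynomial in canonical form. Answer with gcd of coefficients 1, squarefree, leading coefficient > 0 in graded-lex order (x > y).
deg p = 3. A generic line meets the curve in up to 3 points.
Observable constraints: one y-axis crossing is at y = 0; the x-axis gridline crossings are at x ∈ {-1, 0}.
The integer polynomial consistent with all of this is the stated p.

2*x^3 - y^3 + 3*x^2 + 3*x*y + x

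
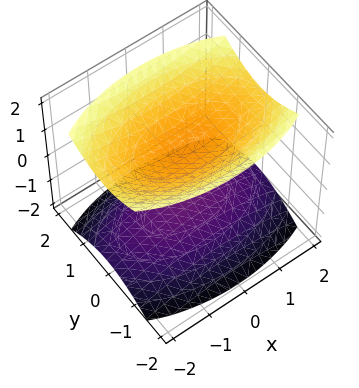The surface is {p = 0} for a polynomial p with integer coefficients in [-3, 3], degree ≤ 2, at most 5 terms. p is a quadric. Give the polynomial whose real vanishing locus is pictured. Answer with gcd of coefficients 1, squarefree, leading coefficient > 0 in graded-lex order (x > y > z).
There are 2 components.
deg p = 2.
Symmetries: mirror symmetry z ↦ −z ⇒ only even powers of z; mirror symmetry y ↦ −y ⇒ only even powers of y; it's symmetric under x → −x, forcing even powers of x.
From the axis intercepts and sections: the z-axis gridline crossings are at z ∈ {-1, 1}; it misses every integer gridline on the y-axis.
Matching integer coefficients to the picture gives p.

x^2 + 3*y^2 - 3*z^2 + 3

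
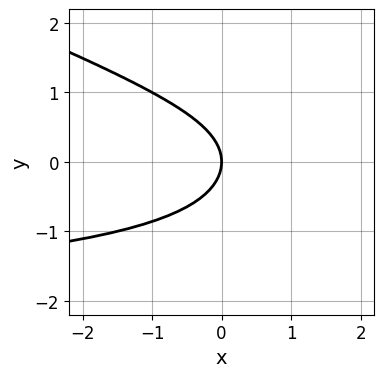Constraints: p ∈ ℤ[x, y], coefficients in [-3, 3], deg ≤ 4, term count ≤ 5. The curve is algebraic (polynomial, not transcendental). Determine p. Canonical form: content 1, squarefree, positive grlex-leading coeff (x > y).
x*y^3 + 3*y^4 + 2*x*y^2 + 3*y^2 + 3*x

1. deg p = 4.
2. Against the integer gridlines: it crosses the y-axis at the gridline y = 0; it crosses the x-axis at the gridline x = 0.
3. Solving for integer coefficients yields p as stated.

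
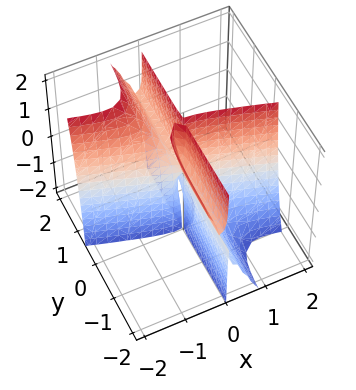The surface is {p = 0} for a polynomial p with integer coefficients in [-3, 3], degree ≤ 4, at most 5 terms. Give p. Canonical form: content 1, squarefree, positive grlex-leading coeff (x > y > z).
x^3 + 3*x^2*y + x*y*z

(a) There are 2 components.
(b) deg p = 3.
(c) Against the integer gridlines: every point of the z-axis in the box is on the surface; it meets the x-axis at x = 0 (among the integer gridlines); the visible y-axis segment lies entirely on the surface.
(d) Solving for integer coefficients yields p as stated.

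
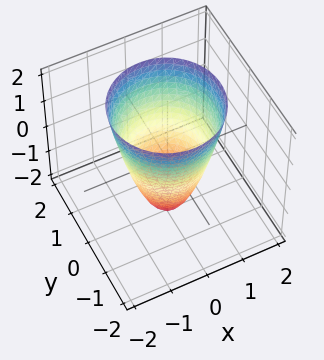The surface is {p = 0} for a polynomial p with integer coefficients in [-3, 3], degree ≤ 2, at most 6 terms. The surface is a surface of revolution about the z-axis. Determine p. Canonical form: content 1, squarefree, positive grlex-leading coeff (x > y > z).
The degree is 2 — no degree-1 surface has this shape.
Symmetry: every cross-section ⟂ z is a circle, so x, y appear only via x² + y².
From the axis intercepts and sections: it meets the z-axis at z = -2 (among the integer gridlines); the x-axis gridline crossings are at x ∈ {-1, 1}; among the integer gridlines, it crosses the y-axis at y ∈ {-1, 1}.
Assembling these constraints gives the stated polynomial.

2*x^2 + 2*y^2 - z - 2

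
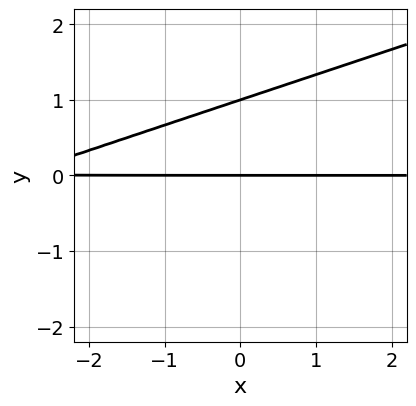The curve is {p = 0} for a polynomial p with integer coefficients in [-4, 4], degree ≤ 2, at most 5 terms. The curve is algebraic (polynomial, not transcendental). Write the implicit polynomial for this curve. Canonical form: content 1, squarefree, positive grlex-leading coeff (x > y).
x*y - 3*y^2 + 3*y

First, degree: the shape is more complex than any degree-1 curve, so deg p = 2.
Next, reading off the gridlines: among the integer gridlines, it crosses the y-axis at y ∈ {0, 1}; every point of the x-axis in the box is on the curve.
Finally, fitting integer coefficients to these (and the overall shape) gives p.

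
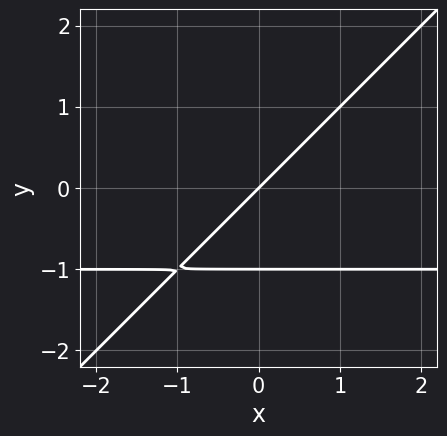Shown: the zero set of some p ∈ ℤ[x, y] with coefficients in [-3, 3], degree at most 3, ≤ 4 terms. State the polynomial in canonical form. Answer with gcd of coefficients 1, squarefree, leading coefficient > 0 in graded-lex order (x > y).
x*y - y^2 + x - y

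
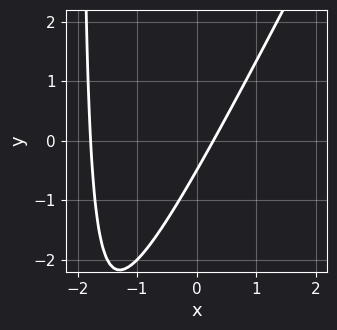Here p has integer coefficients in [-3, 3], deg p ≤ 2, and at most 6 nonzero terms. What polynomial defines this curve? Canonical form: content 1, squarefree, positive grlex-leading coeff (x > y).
2*x^2 - x*y + 3*x - 2*y - 1

First, deg p = 2. No degree-1 curve has this shape.
Finally, solving for integer coefficients yields p as stated.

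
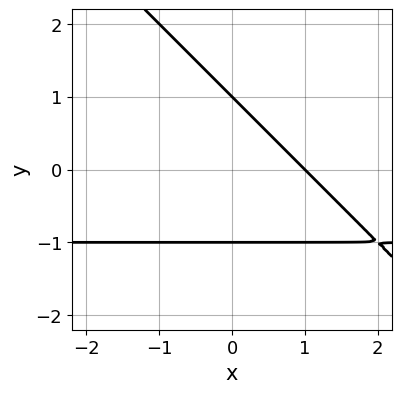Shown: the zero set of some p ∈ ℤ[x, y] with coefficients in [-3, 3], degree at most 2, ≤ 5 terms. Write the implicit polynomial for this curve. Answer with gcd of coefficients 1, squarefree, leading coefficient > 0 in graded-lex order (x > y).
(a) The degree is 2 — the shape is more complex than any degree-1 curve.
(b) From the axis intercepts and sections: among the integer gridlines, it crosses the y-axis at y ∈ {-1, 1}; it crosses the x-axis at the gridline x = 1.
(c) Fitting integer coefficients to these (and the overall shape) gives p.

x*y + y^2 + x - 1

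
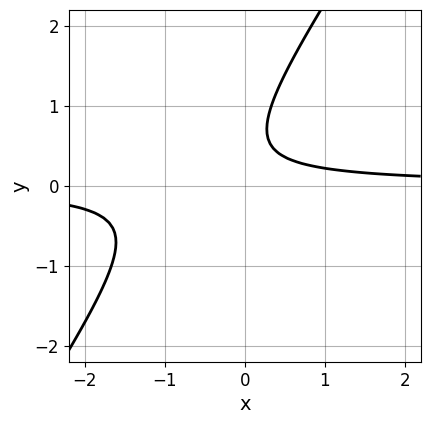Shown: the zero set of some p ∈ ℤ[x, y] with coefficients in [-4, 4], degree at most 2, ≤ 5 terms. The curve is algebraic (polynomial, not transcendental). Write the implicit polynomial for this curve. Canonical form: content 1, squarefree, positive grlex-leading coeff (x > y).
First, the degree is 2 — the shape is more complex than any degree-1 curve.
Next, observable constraints: it misses every integer gridline on the x-axis; the curve avoids every integer y-axis point in the box.
Finally, putting this together gives p.

3*x*y - 2*y^2 + 2*y - 1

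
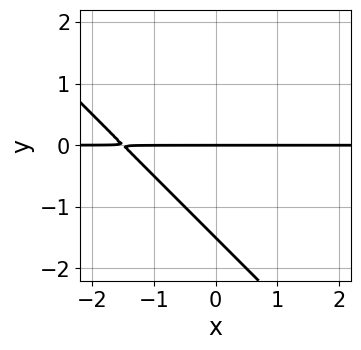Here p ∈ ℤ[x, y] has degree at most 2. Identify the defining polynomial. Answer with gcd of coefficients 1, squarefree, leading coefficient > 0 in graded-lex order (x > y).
2*x*y + 2*y^2 + 3*y

First, degree: no degree-1 curve has this shape, so deg p = 2.
Then, observable constraints: every point of the x-axis in the box is on the curve; one y-axis crossing is at y = 0.
Finally, solving for integer coefficients yields p as stated.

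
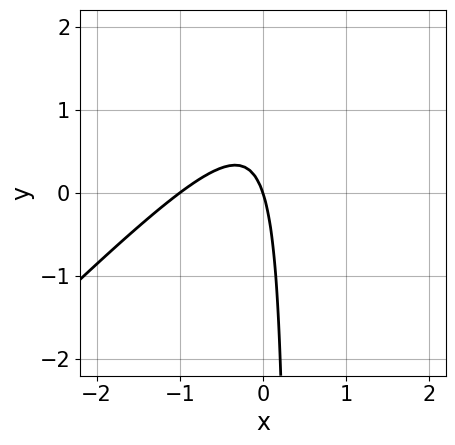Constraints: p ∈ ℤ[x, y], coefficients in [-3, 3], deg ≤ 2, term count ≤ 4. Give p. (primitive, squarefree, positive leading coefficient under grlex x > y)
3*x^2 - 3*x*y + 3*x + y

(a) deg p = 2. No degree-1 curve has this shape.
(b) From the axis intercepts and sections: it meets the y-axis at y = 0 (among the integer gridlines); the x-axis gridline crossings are at x ∈ {-1, 0}.
(c) Assembling these constraints gives the stated polynomial.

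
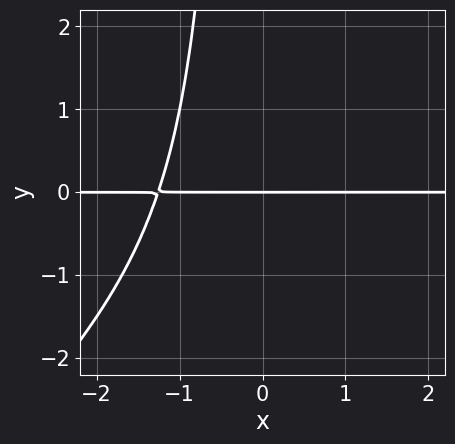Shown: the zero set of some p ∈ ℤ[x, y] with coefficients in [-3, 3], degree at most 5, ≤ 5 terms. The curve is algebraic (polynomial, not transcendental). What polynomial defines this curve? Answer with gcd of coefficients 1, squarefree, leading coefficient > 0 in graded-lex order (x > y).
x^3*y - x^2*y^2 + 2*y

1. Degree: a generic line meets the curve in up to 4 points, so deg p = 4.
2. From the visible intercepts: the visible x-axis segment lies entirely on the curve; one y-axis crossing is at y = 0.
3. Fitting integer coefficients to these (and the overall shape) gives p.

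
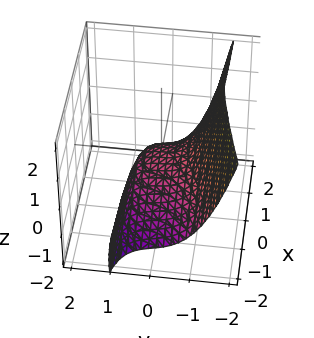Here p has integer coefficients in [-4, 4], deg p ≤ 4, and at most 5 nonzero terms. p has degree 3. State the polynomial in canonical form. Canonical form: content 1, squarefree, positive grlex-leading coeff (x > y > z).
2*y^3 + x^2 - x*z - y*z + 2*z

deg p = 3. A generic line meets the surface in up to 3 points.
Checking where it meets the axes: it meets the y-axis at y = 0 (among the integer gridlines); it meets the z-axis at z = 0 (among the integer gridlines); it crosses the x-axis at the gridline x = 0.
These observations pin down the coefficients.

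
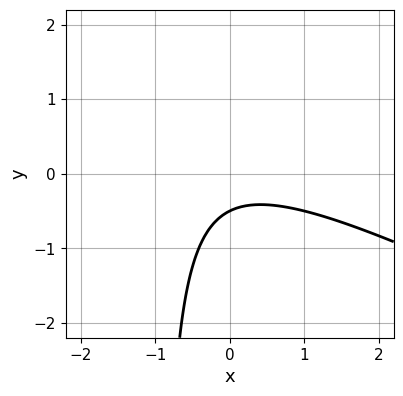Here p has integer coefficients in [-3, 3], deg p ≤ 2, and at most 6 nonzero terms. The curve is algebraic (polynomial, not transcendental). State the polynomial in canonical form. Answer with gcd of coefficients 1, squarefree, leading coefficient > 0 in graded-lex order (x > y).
deg p = 2. A generic line meets the curve in up to 2 points.
From the axis intercepts and sections: no x-intercept at any integer in the box.
Matching integer coefficients to the picture gives p.

x^2 + 2*x*y + 2*y + 1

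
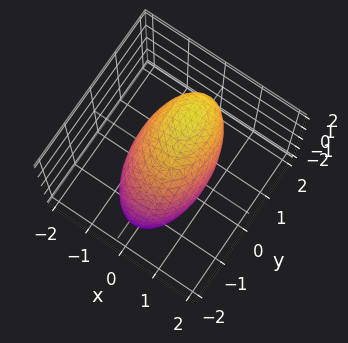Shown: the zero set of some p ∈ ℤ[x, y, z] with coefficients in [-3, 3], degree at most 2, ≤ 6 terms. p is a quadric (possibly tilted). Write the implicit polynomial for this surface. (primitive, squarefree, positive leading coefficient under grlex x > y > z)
1. The degree is 2 — the shape is more complex than any degree-1 surface.
2. Checking where it meets the axes: the x-axis gridline crossings are at x ∈ {-1, 1}.
3. Solving for integer coefficients yields p as stated.

2*x^2 + y^2 - y*z + z^2 - 2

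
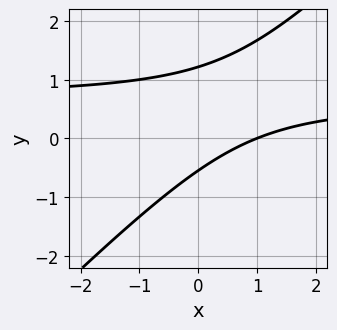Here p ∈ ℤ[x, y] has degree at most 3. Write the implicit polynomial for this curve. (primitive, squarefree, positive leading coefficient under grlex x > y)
3*x*y - 3*y^2 - 2*x + 2*y + 2

The degree is 2 — a generic line meets the curve in up to 2 points.
Checking where it meets the axes: it meets the x-axis at x = 1 (among the integer gridlines).
Together with the visible shape, these determine p as stated.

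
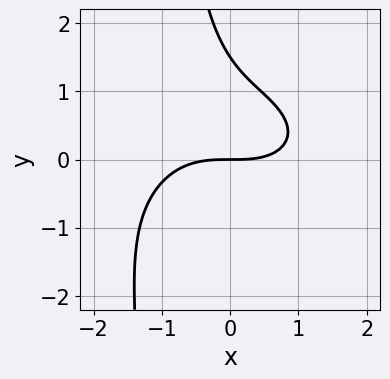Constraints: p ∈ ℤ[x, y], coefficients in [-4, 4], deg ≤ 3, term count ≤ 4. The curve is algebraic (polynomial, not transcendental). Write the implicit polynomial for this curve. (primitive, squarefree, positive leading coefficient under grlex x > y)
First, deg p = 3. The shape is more complex than any degree-2 curve.
Then, observable constraints: one x-axis crossing is at x = 0; it meets the y-axis at y = 0 (among the integer gridlines).
Finally, putting this together gives p.

x^3 + 2*x*y^2 + 2*y^2 - 3*y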